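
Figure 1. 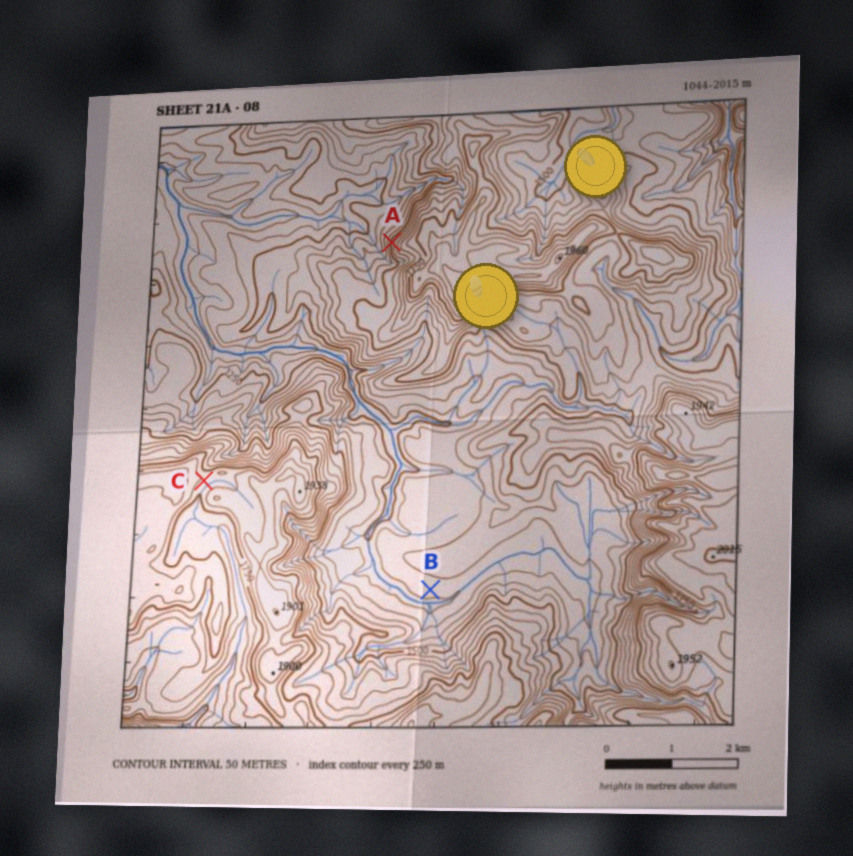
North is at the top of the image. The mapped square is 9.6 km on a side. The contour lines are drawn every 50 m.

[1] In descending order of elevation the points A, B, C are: C A B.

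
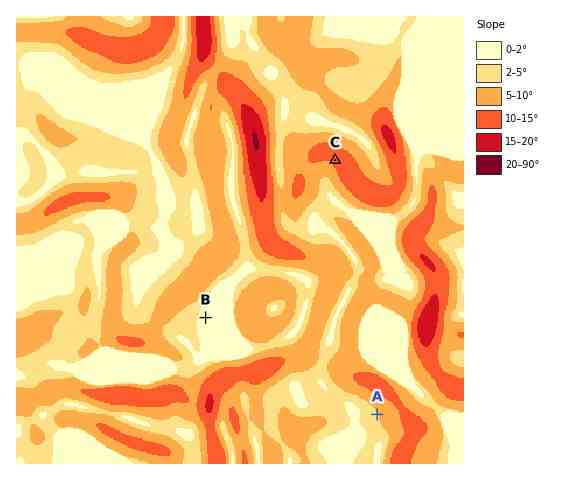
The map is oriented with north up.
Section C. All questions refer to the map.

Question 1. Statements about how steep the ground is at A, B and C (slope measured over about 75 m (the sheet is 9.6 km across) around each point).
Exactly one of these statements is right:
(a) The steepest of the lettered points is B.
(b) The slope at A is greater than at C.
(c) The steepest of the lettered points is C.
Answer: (c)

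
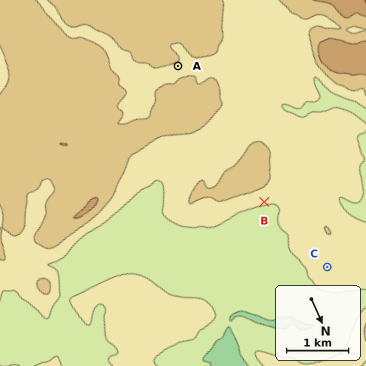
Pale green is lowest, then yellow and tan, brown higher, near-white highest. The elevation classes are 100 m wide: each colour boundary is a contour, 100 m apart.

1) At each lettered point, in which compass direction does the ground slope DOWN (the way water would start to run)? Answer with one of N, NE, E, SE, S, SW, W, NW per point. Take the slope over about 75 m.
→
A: N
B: N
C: E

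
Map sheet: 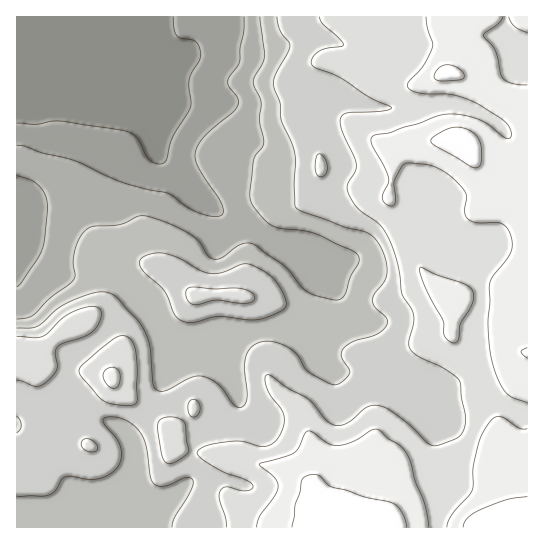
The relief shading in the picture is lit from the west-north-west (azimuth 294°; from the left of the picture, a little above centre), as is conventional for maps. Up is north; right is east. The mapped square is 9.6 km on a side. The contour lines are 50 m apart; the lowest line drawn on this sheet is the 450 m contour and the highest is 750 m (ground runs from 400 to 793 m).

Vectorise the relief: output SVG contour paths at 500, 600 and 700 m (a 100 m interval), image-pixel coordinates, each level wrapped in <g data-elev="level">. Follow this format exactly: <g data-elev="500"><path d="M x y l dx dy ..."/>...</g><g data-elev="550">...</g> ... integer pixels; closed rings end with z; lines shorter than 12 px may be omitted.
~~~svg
<g data-elev="500"><path d="M17 175l14 5 8 6 6 9 3 12-3 31-3 12-20 32-5 5"/><path d="M244 17l0 13-4 17 0 15-11 15-1 5 1 5 9 11 0 7-5 7-30 26-5 8-3 8 1 7 3 8 22 34 2 8-2 4-7 2-12-3-14-7-21-14-41-9-52-24-32-7-18-7-7 0"/></g><g data-elev="600"><path d="M17 496l32-1 6-4 7-12 4-2 29 2 10-2 8-5 7-10 1-13-4-10-11-13-3-5 1-3 3-1 11 1 13 5 11 12 5 14 3 28 4 7 4 2 5 0 22-8 5 0 3 2 0 3-2 7-16 27-3 10"/><path d="M17 416l3 5 1 5-1 4-3 3"/><path d="M185 322l10 0 23-6 31 4 12-1 22-9 3-4 0-4-5-12-7-11-9-7-15-8-8 0-19 8-12 2-10-3-20-12-15-5-11-1-12 4-4 5 2 7 24 22 11 26z"/><path d="M277 17l3 14 10 14-2 8-13 22-2 8 7 20 1 18 10 21 4 12 0 52 3 3 7 4 38 14 27 7 9 10 7 18 1 9-1 7-12 16-2 7 3 6 11 11 1 5-3 6-6 5-24 7-11 8-2 8 9 14-2 6-10 7-8 0-22-13-10-16-8-6-12-6-13-2-12 5-7 9-1 14 2 28-2 6-3 4-4 0-4-2-17-22-15-7-11 1-25 14-8 0-5-6-3-38-6-17-6-9-20-22-5-4-7-3-15 2-24 9-10 6-20 18-7 1-13 0"/></g><g data-elev="700"><path d="M429 527l-5-24-9-21-8-27-8-10-10-6-10-9-4-1-5 2-17 11-15 4-9-2-16-12-6-1-2 3-7 15-4 4-34 10 0 3 15 13 3 8-4 10-15 20-2 10"/><path d="M527 429l-8-1-18-11-6 0-5 5-8 12-4 12-5 21-1 23-20 24-5 13"/><path d="M110 387l7 1 3-7-1-9-5-5-7 2-4 5 2 7z"/><path d="M451 342l4 1 3-3 3-17 12-21 0-11-3-4-5-3-28-9-16-8-1 4 5 15 18 35 1 14z"/><path d="M527 85l-14-1-10-5-2-5-6-24-11-13 1-4 14-10 4-6"/><path d="M426 17l2 12 5 14-1 4-9 19-15 16 0 5 3 3 7 3 33 2 23 7 31 19 5 8 1 7-2 3-4-1-18-14-10-5-26-5-13 2-47 16-17 3-3 3 0 5 13 23 5 13-1 4-5 11 0 5 4 6 4 1 3-1 2-7-2-16 9-17 6-2 20 2 9 3 10 6 16 16 3 7-2 16 4 7 9 3 21 0 8 5 5 11 0 11-5 9-14 18-4 8 1 17-2 21 2 24 4 23 9 19 8 8 16 6"/><path d="M509 17l5 9 13 7"/></g>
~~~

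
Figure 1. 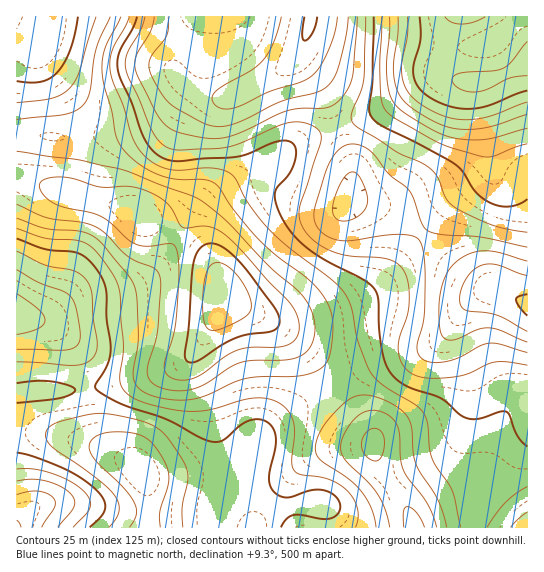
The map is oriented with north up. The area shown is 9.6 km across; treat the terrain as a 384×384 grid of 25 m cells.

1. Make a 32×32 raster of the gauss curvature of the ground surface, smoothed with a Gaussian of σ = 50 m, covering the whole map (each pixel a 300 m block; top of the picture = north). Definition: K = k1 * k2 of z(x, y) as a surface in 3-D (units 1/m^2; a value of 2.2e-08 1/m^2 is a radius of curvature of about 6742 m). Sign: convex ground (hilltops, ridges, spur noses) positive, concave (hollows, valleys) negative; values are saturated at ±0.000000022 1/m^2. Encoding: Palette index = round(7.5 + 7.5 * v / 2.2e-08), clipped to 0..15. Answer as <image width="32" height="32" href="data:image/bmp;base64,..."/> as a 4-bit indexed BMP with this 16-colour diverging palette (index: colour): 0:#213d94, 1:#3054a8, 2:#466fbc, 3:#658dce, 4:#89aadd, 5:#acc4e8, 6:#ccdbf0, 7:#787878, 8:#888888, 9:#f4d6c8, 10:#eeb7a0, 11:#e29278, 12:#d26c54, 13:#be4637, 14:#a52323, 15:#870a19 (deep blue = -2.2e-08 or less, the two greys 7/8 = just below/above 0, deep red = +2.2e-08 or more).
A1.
<image width="32" height="32" href="data:image/bmp;base64,Qk12AgAAAAAAAHYAAAAoAAAAIAAAACAAAAABAAQAAAAAAAACAAATCwAAEwsAABAAAAAAAAAAlD0hAKhUMAC8b0YAzo1lAN2qiQDoxKwA8NvMAHh4eACIiIgAyNb0AKC37gB4kuIAVGzSADdGvgAjI6UAGQqHADR3d0E3iHeIMXl2hpx3p2ef/akgFpiHd0D/+WObRodmv/6WSchnd3ZTv9YgR0V3ZlVlZ2z5Rnd2VjJXQEmHeHcjZHl5qGZ3eHlzbcV7mHh3R5aJi8ZmZ52nhm/9eId4eGeHiYujNWetlWds/1Rnd3d3iGQ2dCNniGVnZJozZ4d3eZcQCMuUV3dmd1AXdVZ3iImFACre/XmYdmZkN7l1aJiIiJh3iex6qHU1Z2jNqHqHd5zJdnhkVnipZnd3mImKdoeqiId4dYdH23Z3doZoZ2iIqXiHeIjcValnd3iYiUU1d4iZZniJ/4V3d3Z5l4mLUnd4yjJ5ie+Wd4dVepZnv6SGeshTaFnch4d2VYhlVY6ng134iXEGuIh2iXd2VFVHd4iJg47CA2aIZc/HZmVmVohrpxB/51Q2iFOv6Wd2d3iXaKxRjsZIZ4dVesp3h4d5h2ebdnhyGqZ3eIiZd4iHiYd3h3cxa4lwBpl5zHZ6h1RoeIdlEc+mcSnbdq+WeGQiaXmHZSS8Zrl4y3AFd4dVVXiIdmeHiHjcl5tgAFNoqpd4eGVGt3l2zZZnVUIAjszbh4mXMGiKdHp0WGeqFf+6y2SKmEC/+oiYdHyni33+l4cziphT//lpqJdpp2Zqt2aKdoqZY3ciR4eJeJl3dTNFe6Z4iHe0A2iId4eamIZWd3dB"/>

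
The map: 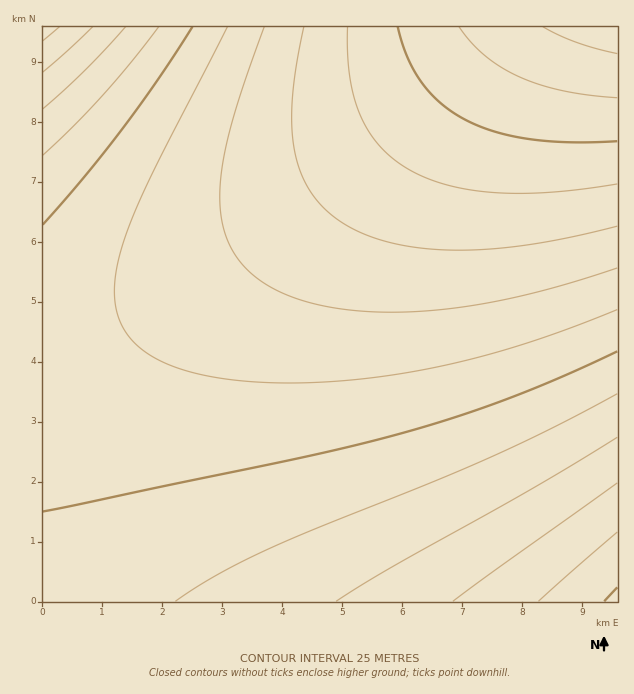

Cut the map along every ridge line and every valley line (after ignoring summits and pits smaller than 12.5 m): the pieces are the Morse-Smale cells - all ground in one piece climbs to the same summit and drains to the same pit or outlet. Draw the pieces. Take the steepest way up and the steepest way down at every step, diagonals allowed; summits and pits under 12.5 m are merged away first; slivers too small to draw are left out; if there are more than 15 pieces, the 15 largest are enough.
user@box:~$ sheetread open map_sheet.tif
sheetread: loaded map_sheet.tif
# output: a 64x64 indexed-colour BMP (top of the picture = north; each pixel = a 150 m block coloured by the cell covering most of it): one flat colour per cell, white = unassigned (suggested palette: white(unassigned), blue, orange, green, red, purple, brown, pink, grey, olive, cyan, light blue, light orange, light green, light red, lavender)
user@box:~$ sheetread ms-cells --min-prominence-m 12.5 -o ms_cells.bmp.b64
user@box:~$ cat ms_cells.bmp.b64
<image width="64" height="64" href="data:image/bmp;base64,Qk12CAAAAAAAAHYAAAAoAAAAQAAAAEAAAAABAAQAAAAAAAAIAAATCwAAEwsAABAAAAAAAAAA////ALR3HwAOf/8ALKAsACgn1gC9Z5QAS1aMAMJ34wB/f38AIr28AM++FwDox64AeLv/AIrfmACWmP8A1bDFABEREREREREREREREREREREREREREREREREREREREREREREREREREREREREREREREREREREREREREREREREREREREREREREREREREREREREREREREREREREREREREREREREREREREREREREREREREREREREREREREREREREREREREREREREREREREREREREREREREREREREREREREREREREREREREREREREREREREREREREREREREREREREREREREREREREREREREREREREREREREREREREREREREREREREREREREREREREREREREREREREREREREREREREREREREREREREREREREREREREREREREREREREREREREREREREREREREREREREREREREREREREREREREREREREREREREREREREREREREREREREREREREREREREREREREREREREREREREREREREREREREREREREREREREREREREREREREREREREREREREREREREREREREREREREREREREREREREREREREREREREREREREREREREREREREREREREREREREREREREREREREREREREREREREREREREREREREREREREREREREREREREREREREREREREREREREREREREREREREREREREREREREREREREREREREREREREREREREREREREREREREREREREREREREREREREREREREREREREREREREREREREREREREREREREREREREREREREREREREREREREREREREREREREREREREREREREREREREREREREREREREREREREREREREREREREREREREREREREREREREREREREREREREREREREREREREREREREREREREREREREREREREREREREREREREREREREREREREREREREREREREREREREREREREREREREREREREREREREREREREREREREREREREREREREREREREREREREREREREREREREREREREREREREREREREREREREREREREREREREREREREREREREREREREREREREREREREREREREREREREREREREREREREREREREREREREREREREREREREREREREREREREREREREREREREREREREREREREREREREREREREREREREREREREREREREREREREREREREREREiIiERERERERERERERERERERERERERERERERERERERESIiIiIRERERERERERERERERERERERERERERERERERERIiIiIiIREREREREREREREREREREREREREREREREREREiIiIiIiIRERERERERERERERERERERERERERERERERESIiIiIiIiIRERERERERERERERERERERERERERERERERIiIiIiIiIiEREREREREREREREREREREREREREREREREiIiIiIiIiIiERERERERERERERERERERERERERERERESIiIiIiIiIiIiERERERERERERERERERERERERERERERIiIiIiIiIiIiIhEREREREREREREREREREREREREREREiIiIiIiIiIiIiIhERERERERERERERERERERERERERESIiIiIiIiIiIiIiIRERERERERERERERERERERERERERIiIiIiIiIiIiIiIiIREREREREREREREREREREREREREiIiIiIiIiIiIiIiIiERERERERERERERERERERERERESIiIiIiIiIiIiIiIiIhERERERERERERERERERERERERIiIiIiIiIiIiIiIiIiIhEREREREREREREREREREREREiIiIiIiIiIiIiIiIiIiIRERERERERERERERERERERESIiIiIiIiIiIiIiIiIiIiERERERERERERERERERERERIiIiIiIiIiIiIiIiIiIiIhEREREREREREREREREREREiIiIiIiIiIiIiIiIiIiIiIhERERERERERERERERERESIiIiIiIiIiIiIiIiIiIiIiIRERERERERERERERERERIiIiIiIiIiIiIiIiIiIiIiIiEREREREREREREREREREiIiIiIiIiIiIiIiIiIiIiIiIhERERERERERERERERESIiIiIiIiIiIiIiIiIiIiIiIiIRERERERERERERERERIiIiIiIiIiIiIiIiIiIiIiIiIiEREREREREREREREREiIiIiIiIiIiIiIiIiIiIiIiIiIiERERERERERERERESIiIiIiIiIiIiIiIiIiIiIiIiIiIhERERERERERERERIiIiIiIiIiIiIiIiIiIiIiIiIiIiIREREREREREREREiIiIiIiIiIiIiIiIiIiIiIiIiIiIiERERERERERERESIiIiIiIiIiIiIiIiIiIiIiIiIiIiIhERERERERERERIiIiIiIiIiIiIiIiIiIiIiIiIiIiIiIREREREREREREiIiIiIiIiIiIiIiIiIiIiIiIiIiIiIiERERERERERESIiIiIiIiIiIiIiIiIiIiIiIiIiIiIiIhERERERERERIiIiIiIiIiIiIiIiIiIiIiIiIiIiIiIiIREREREREREiIiIiIiIiIiIiIiIiIiIiIiIiIiIiIiIiERERERERESIiIiIiIiIiIiIiIiIiIiIiIiIiIiIiIiIRERERERER"/>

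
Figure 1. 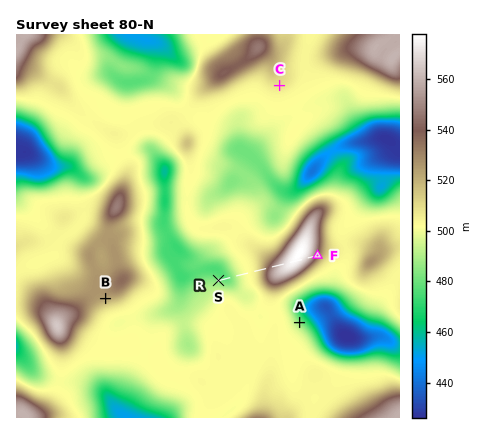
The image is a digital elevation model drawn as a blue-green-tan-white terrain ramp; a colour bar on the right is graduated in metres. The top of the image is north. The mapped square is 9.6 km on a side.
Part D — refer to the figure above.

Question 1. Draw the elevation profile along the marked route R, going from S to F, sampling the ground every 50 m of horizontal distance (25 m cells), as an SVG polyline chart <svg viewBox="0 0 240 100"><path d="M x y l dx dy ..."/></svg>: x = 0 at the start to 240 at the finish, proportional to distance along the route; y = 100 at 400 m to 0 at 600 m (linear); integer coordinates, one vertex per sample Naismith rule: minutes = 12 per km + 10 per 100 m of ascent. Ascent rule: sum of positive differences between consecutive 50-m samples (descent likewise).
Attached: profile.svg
<svg viewBox="0 0 240 100"><path d="M0 59l5 1 4 0 5 1 5 0 5-1 4-1 5-1 5-2 4-2 5-1 5-1 4-1 5-1 5-1 5 0 4 0 5-1 5 0 4-1 5-2 5-2 4-2 5-3 5-3 5-3 4-3 5-2 5-2 4-2 5-2 5-1 4-2 5-2 5-1 5-1 4-1 5-1 5 0 4 0 5 0 5 0 4 1 5 0 5 1 5 2 4 1 5 2 5 3 4 2 5 3 5 4"/></svg>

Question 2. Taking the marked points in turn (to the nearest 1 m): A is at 485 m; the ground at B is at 523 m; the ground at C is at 508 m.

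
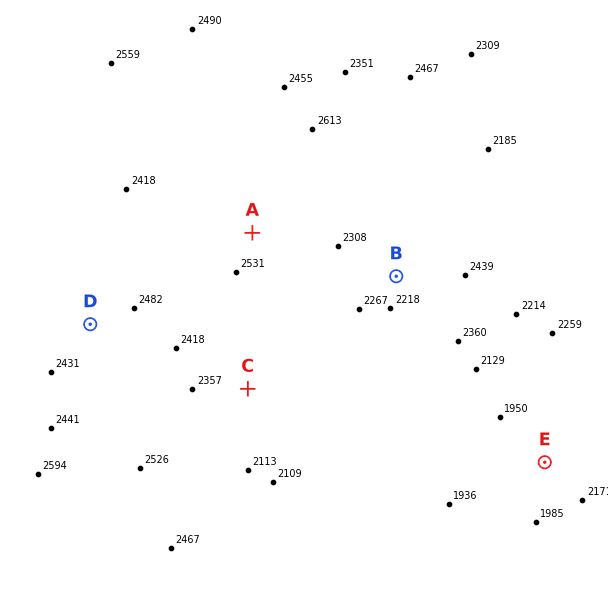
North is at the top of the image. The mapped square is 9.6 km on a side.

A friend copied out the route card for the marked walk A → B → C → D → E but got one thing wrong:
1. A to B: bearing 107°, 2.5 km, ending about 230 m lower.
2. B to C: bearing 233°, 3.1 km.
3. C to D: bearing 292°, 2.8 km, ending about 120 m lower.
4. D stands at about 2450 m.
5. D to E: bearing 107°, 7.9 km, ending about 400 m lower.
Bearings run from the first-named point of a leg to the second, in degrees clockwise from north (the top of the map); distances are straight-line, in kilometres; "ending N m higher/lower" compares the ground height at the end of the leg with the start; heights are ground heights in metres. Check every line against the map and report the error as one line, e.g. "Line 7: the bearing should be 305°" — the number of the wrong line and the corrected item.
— Line 3: it should read "ending about 120 m higher".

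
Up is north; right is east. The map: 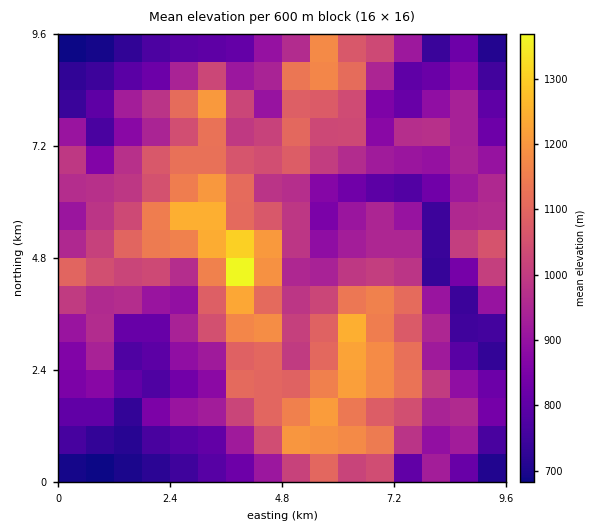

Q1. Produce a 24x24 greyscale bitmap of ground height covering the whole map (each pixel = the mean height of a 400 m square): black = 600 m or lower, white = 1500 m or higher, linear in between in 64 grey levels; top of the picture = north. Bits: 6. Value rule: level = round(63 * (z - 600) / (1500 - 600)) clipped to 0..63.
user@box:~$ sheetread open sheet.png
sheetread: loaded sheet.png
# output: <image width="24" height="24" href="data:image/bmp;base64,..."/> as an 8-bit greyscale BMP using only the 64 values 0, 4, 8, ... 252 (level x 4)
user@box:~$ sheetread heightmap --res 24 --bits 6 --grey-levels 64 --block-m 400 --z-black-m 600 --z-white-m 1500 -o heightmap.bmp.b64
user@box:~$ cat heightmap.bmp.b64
<image width="24" height="24" href="data:image/bmp;base64,Qk12BgAAAAAAADYEAAAoAAAAGAAAABgAAAABAAgAAAAAAEACAAATCwAAEwsAAAABAAAAAAAAAAAAAAEBAQACAgIAAwMDAAQEBAAFBQUABgYGAAcHBwAICAgACQkJAAoKCgALCwsADAwMAA0NDQAODg4ADw8PABAQEAAREREAEhISABMTEwAUFBQAFRUVABYWFgAXFxcAGBgYABkZGQAaGhoAGxsbABwcHAAdHR0AHh4eAB8fHwAgICAAISEhACIiIgAjIyMAJCQkACUlJQAmJiYAJycnACgoKAApKSkAKioqACsrKwAsLCwALS0tAC4uLgAvLy8AMDAwADExMQAyMjIAMzMzADQ0NAA1NTUANjY2ADc3NwA4ODgAOTk5ADo6OgA7OzsAPDw8AD09PQA+Pj4APz8/AEBAQABBQUEAQkJCAENDQwBEREQARUVFAEZGRgBHR0cASEhIAElJSQBKSkoAS0tLAExMTABNTU0ATk5OAE9PTwBQUFAAUVFRAFJSUgBTU1MAVFRUAFVVVQBWVlYAV1dXAFhYWABZWVkAWlpaAFtbWwBcXFwAXV1dAF5eXgBfX18AYGBgAGFhYQBiYmIAY2NjAGRkZABlZWUAZmZmAGdnZwBoaGgAaWlpAGpqagBra2sAbGxsAG1tbQBubm4Ab29vAHBwcABxcXEAcnJyAHNzcwB0dHQAdXV1AHZ2dgB3d3cAeHh4AHl5eQB6enoAe3t7AHx8fAB9fX0Afn5+AH9/fwCAgIAAgYGBAIKCggCDg4MAhISEAIWFhQCGhoYAh4eHAIiIiACJiYkAioqKAIuLiwCMjIwAjY2NAI6OjgCPj48AkJCQAJGRkQCSkpIAk5OTAJSUlACVlZUAlpaWAJeXlwCYmJgAmZmZAJqamgCbm5sAnJycAJ2dnQCenp4An5+fAKCgoAChoaEAoqKiAKOjowCkpKQApaWlAKampgCnp6cAqKioAKmpqQCqqqoAq6urAKysrACtra0Arq6uAK+vrwCwsLAAsbGxALKysgCzs7MAtLS0ALW1tQC2trYAt7e3ALi4uAC5ubkAurq6ALu7uwC8vLwAvb29AL6+vgC/v78AwMDAAMHBwQDCwsIAw8PDAMTExADFxcUAxsbGAMfHxwDIyMgAycnJAMrKygDLy8sAzMzMAM3NzQDOzs4Az8/PANDQ0ADR0dEA0tLSANPT0wDU1NQA1dXVANbW1gDX19cA2NjYANnZ2QDa2toA29vbANzc3ADd3d0A3t7eAN/f3wDg4OAA4eHhAOLi4gDj4+MA5OTkAOXl5QDm5uYA5+fnAOjo6ADp6ekA6urqAOvr6wDs7OwA7e3tAO7u7gDv7+8A8PDwAPHx8QDy8vIA8/PzAPT09AD19fUA9vb2APf39wD4+PgA+fn5APr6+gD7+/sA/Pz8AP39/QD+/v4A////ABgYGBggICgwPEBMVGCUfGh8cDBQVEwsHCQkGBgkKCQoMERQaIyolISgiFxAaEgoHCw0ICAoMEA4RFxojKywpKSgmHhcUHBIMDRAMCBAUFxcVGiIiJiksKSMiHhkVHBYREBEPCwcNDhMXHyYjJyUsJyMjJB4fFhAMEhMVFAgRExAWISghISEoLisqKCEYFRQSEhYYDgkPExYVHychHB4mLCkoIx8TDg0JEBQZDgsUFRkcISkjHBwkLigpKRsVDwkHFRwZEA0PFxwiKCspHxwkLC4kICAXCgcPFyIUGRYSEhskKyokIBgiJiopJyMTBw4VHSQXGxwcFRsnMCwhGhYcHyIhHhoJCxccIiYfHh8eGR8rODUnGhQZGhobGxEHDxgeExccJCUkJCQsNzArHRQWGBcYGhAJGiAiHyIkISQpLDAyJyclHRgQFBkbGw4LHB0aEBMWGiIoKzAqJx0gHRcOFhcYFwsLFRwaGhoZGR0hJywqJSAYGBQPDA4QCw4PFBkZHBcaHh8gIigoIiAdIRwaGhUPERMSGBcZHhMRFx4iIyQkIR0gIyAbGhYYFhUXGRMWGA0MEBQcIR8lHxggJCEdIBgUGRoaGBQOEQwNFxkaHiYoIBUcIyEeIBsOFxkZGRQNCAwRFhgZISorIxIWHyUjIBkPCxETGRQMCAsMEBEPGB0iGw8cIigmJB0WEQkVFxAKBwcICAsQFBUVFw0bICksJyEZEgwNEgwHBQYGCQsJCgoNDgwXFSAoIhwfGgwLEwkGA=="/>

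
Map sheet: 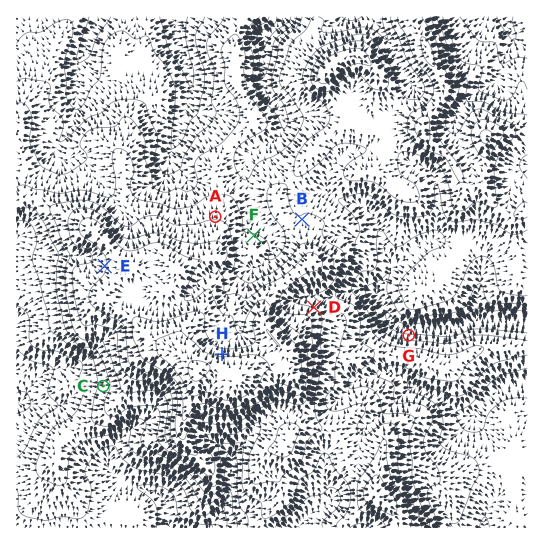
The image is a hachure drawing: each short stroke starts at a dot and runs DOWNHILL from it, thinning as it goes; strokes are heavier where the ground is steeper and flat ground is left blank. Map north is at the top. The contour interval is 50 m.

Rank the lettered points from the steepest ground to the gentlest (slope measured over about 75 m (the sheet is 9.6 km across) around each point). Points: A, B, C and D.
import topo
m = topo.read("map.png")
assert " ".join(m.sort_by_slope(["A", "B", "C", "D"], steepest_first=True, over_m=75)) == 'D C A B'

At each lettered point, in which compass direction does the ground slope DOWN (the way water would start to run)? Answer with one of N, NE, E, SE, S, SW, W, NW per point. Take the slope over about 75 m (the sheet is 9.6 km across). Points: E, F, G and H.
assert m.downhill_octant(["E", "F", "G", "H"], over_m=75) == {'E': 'W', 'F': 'N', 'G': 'N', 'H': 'N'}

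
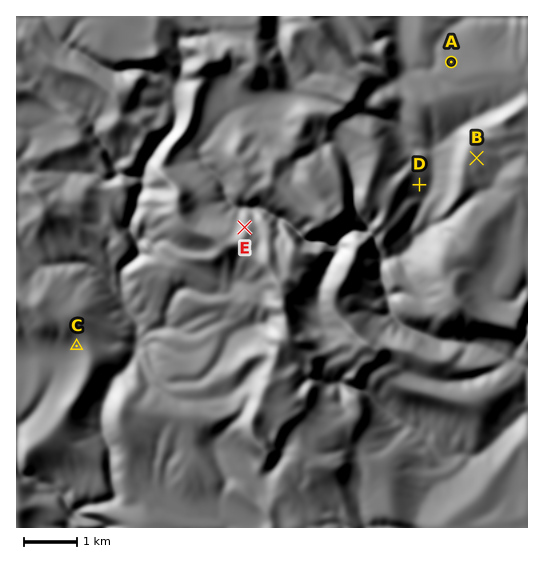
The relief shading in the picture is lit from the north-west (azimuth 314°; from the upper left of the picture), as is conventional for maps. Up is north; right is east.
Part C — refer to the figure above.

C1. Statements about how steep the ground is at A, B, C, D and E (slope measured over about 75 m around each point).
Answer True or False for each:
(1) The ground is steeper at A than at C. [False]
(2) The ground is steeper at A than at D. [False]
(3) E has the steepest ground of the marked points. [True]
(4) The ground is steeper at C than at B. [True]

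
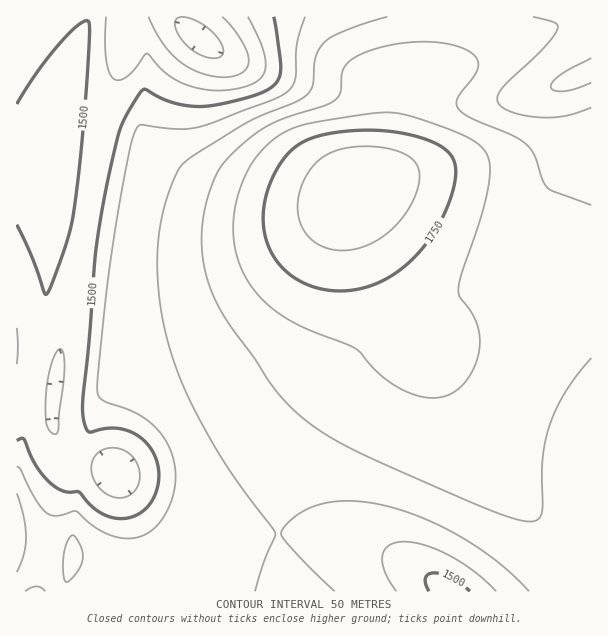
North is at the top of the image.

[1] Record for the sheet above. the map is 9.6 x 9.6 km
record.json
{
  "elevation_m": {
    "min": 1330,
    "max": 1840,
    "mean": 1620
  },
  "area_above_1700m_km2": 14.8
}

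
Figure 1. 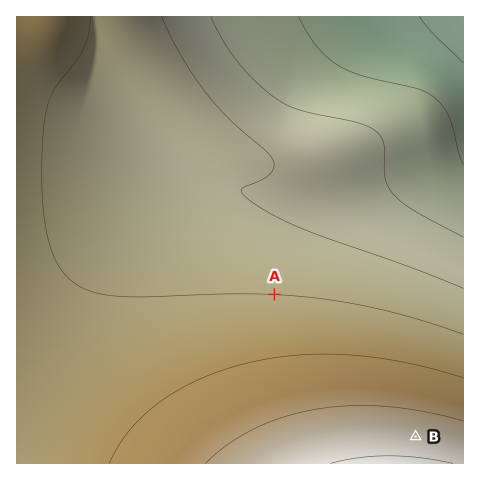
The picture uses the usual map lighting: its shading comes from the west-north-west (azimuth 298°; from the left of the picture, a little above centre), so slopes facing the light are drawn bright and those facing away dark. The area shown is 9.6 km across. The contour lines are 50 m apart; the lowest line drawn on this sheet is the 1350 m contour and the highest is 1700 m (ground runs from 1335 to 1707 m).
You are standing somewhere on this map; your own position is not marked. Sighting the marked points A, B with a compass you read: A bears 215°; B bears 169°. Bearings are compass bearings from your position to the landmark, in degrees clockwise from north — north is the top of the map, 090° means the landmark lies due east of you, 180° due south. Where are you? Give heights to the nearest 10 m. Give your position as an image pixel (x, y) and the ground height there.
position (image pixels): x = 363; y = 167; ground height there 1460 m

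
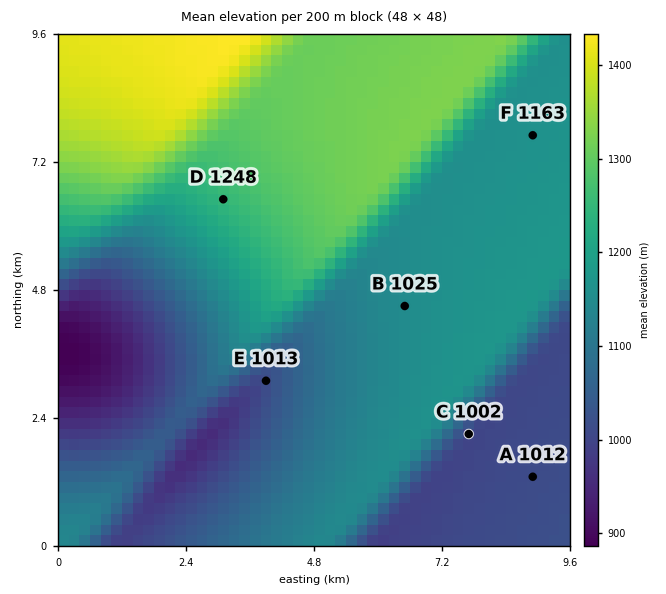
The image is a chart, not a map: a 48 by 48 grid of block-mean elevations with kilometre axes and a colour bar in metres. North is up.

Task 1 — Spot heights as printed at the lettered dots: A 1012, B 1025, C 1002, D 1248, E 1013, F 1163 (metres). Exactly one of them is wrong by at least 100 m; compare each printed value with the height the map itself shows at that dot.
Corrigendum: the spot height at B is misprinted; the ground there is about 1150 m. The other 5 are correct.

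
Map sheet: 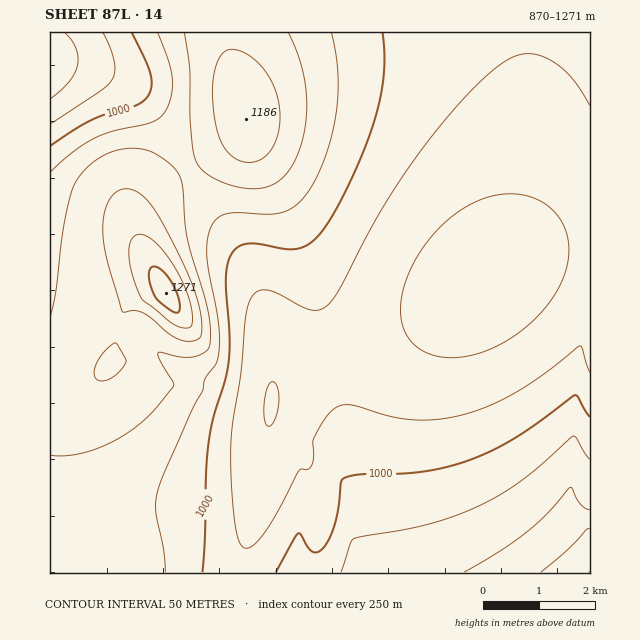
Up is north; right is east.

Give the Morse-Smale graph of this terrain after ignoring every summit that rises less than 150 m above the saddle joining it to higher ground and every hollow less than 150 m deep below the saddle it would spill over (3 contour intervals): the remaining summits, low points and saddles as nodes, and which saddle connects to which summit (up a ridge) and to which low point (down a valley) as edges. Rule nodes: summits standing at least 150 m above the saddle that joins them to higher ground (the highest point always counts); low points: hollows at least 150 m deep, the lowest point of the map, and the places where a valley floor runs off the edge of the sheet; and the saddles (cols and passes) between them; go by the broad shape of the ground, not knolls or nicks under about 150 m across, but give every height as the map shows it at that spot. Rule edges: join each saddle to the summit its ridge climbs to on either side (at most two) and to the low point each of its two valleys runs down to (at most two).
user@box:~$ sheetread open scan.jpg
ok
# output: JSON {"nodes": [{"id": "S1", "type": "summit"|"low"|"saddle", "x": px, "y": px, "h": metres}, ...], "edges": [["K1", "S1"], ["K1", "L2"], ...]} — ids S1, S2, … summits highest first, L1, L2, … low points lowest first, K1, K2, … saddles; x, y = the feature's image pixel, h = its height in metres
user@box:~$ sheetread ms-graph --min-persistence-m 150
{"nodes": [
{"id": "S1", "type": "summit", "x": 166, "y": 292, "h": 1271},
{"id": "S2", "type": "summit", "x": 590, "y": 572, "h": 1201},
{"id": "L1", "type": "low", "x": 50, "y": 62, "h": 870},
{"id": "L2", "type": "low", "x": 483, "y": 282, "h": 876},
{"id": "K1", "type": "saddle", "x": 187, "y": 168, "h": 1096},
{"id": "K2", "type": "saddle", "x": 239, "y": 572, "h": 960}],
"edges": [["K1", "S1"], ["K1", "L1"], ["K1", "L2"], ["K2", "S1"], ["K2", "S2"], ["K2", "L2"]]}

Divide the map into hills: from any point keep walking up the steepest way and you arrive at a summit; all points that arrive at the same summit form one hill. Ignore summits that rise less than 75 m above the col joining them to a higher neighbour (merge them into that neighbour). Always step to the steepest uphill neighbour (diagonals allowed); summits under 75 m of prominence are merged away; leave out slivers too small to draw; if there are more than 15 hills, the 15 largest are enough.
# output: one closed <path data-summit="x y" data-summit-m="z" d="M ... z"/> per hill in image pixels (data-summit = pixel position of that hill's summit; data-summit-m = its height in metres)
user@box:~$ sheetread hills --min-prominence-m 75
<path data-summit="166 293" data-summit-m="1271" d="M66 63l-16 1 0 508 189 1 20-85 13-88 0-56-4-25-9-30-21-44-38-55-28-52-24-33-24-22-22-10z"/><path data-summit="246 119" data-summit-m="1186" d="M525 32l-475 0 0 30 16 1 20 4 38 16 15 12 19 22 14 21 28 52 38 55 16 30 15 51 5 40-1 18 2-8 10-7 84-22 52-22 45-30 15-12 15-17 17-33 11-51 4-61z"/><path data-summit="590 572" data-summit-m="1201" d="M590 242l-28 1-36 10-32 18-52 41-41 23-32 12-75 19-14 5-5 5-3 9-1 29-9 58-22 100 350 1z"/>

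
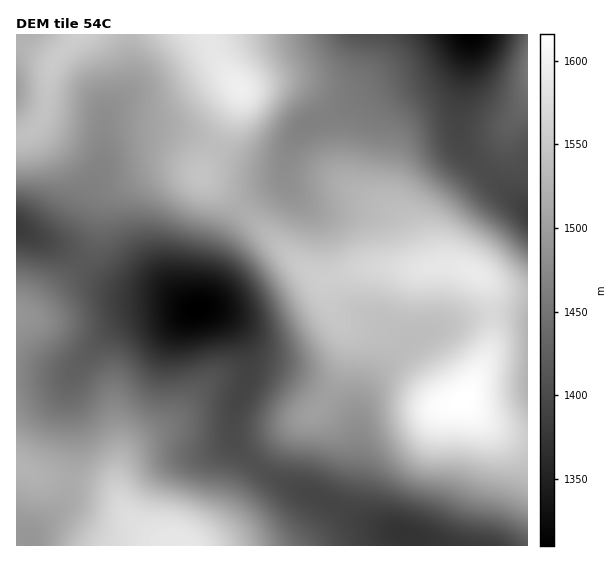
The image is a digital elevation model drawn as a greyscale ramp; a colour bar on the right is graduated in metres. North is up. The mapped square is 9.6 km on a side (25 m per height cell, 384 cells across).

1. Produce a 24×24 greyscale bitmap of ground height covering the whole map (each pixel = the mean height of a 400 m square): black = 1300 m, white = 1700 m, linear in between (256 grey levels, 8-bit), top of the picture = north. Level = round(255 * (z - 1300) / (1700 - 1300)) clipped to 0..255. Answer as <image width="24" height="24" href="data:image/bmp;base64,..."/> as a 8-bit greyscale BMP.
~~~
<image width="24" height="24" href="data:image/bmp;base64,Qk12BgAAAAAAADYEAAAoAAAAGAAAABgAAAABAAgAAAAAAEACAAATCwAAEwsAAAABAAAAAAAAAAAAAAEBAQACAgIAAwMDAAQEBAAFBQUABgYGAAcHBwAICAgACQkJAAoKCgALCwsADAwMAA0NDQAODg4ADw8PABAQEAAREREAEhISABMTEwAUFBQAFRUVABYWFgAXFxcAGBgYABkZGQAaGhoAGxsbABwcHAAdHR0AHh4eAB8fHwAgICAAISEhACIiIgAjIyMAJCQkACUlJQAmJiYAJycnACgoKAApKSkAKioqACsrKwAsLCwALS0tAC4uLgAvLy8AMDAwADExMQAyMjIAMzMzADQ0NAA1NTUANjY2ADc3NwA4ODgAOTk5ADo6OgA7OzsAPDw8AD09PQA+Pj4APz8/AEBAQABBQUEAQkJCAENDQwBEREQARUVFAEZGRgBHR0cASEhIAElJSQBKSkoAS0tLAExMTABNTU0ATk5OAE9PTwBQUFAAUVFRAFJSUgBTU1MAVFRUAFVVVQBWVlYAV1dXAFhYWABZWVkAWlpaAFtbWwBcXFwAXV1dAF5eXgBfX18AYGBgAGFhYQBiYmIAY2NjAGRkZABlZWUAZmZmAGdnZwBoaGgAaWlpAGpqagBra2sAbGxsAG1tbQBubm4Ab29vAHBwcABxcXEAcnJyAHNzcwB0dHQAdXV1AHZ2dgB3d3cAeHh4AHl5eQB6enoAe3t7AHx8fAB9fX0Afn5+AH9/fwCAgIAAgYGBAIKCggCDg4MAhISEAIWFhQCGhoYAh4eHAIiIiACJiYkAioqKAIuLiwCMjIwAjY2NAI6OjgCPj48AkJCQAJGRkQCSkpIAk5OTAJSUlACVlZUAlpaWAJeXlwCYmJgAmZmZAJqamgCbm5sAnJycAJ2dnQCenp4An5+fAKCgoAChoaEAoqKiAKOjowCkpKQApaWlAKampgCnp6cAqKioAKmpqQCqqqoAq6urAKysrACtra0Arq6uAK+vrwCwsLAAsbGxALKysgCzs7MAtLS0ALW1tQC2trYAt7e3ALi4uAC5ubkAurq6ALu7uwC8vLwAvb29AL6+vgC/v78AwMDAAMHBwQDCwsIAw8PDAMTExADFxcUAxsbGAMfHxwDIyMgAycnJAMrKygDLy8sAzMzMAM3NzQDOzs4Az8/PANDQ0ADR0dEA0tLSANPT0wDU1NQA1dXVANbW1gDX19cA2NjYANnZ2QDa2toA29vbANzc3ADd3d0A3t7eAN/f3wDg4OAA4eHhAOLi4gDj4+MA5OTkAOXl5QDm5uYA5+fnAOjo6ADp6ekA6urqAOvr6wDs7OwA7e3tAO7u7gDv7+8A8PDwAPHx8QDy8vIA8/PzAPT09AD19fUA9vb2APf39wD4+PgA+fn5APr6+gD7+/sA/Pz8AP39/QD+/v4A////AHqAkaGssbW2s6aTemFRRT02MC8xNzxBToCCiZmqr66qoZKAaVFEPjs4NjpCTllgbYmKiZSlo5WKfHFkUUM+PkJGTFhjbXiAiI6MiI6akntoW1RMRkZITlZbaHyIi5KXmImCfoGLh3FfUUdDTFtjZ2psfZenqKuspXtybnJ8eWxhVEVCVG55eXV2i6u8v8C6qW9jXmVvaV5aUkQ+Tmp8f3t9krPEyMe6oWpcVVpjWk1LS0U8Q1pygIOFk6q8xMa4m2pdUlFVSjo1Oz46PVBrhI6QlJyotL+4nXBnWUxGOSYdHyYsN1F1kZmYl5eaorG0nndvX0s9LhwOCxAcNV2Hm52amZmZnKasnHNpWUg5LBoNCQ0eQHGWoJ+en6Ojpqytn2JZUEc9Lx8XFhwxWoifo6Snq7Cys7eynUpHSUtHOzAtMjxUe5ienaKnq7C0tbKhgDg/SlNTTEhNWGR4jpSPj5Wcn6Soppd8WT9NWF9hYGNvfIOJioSAhY6UmJqZi3BUPllhZWdrcHmIlJOLgHh6hY2Rk5CDa1FCPHl2cGttd4OSm5eMfXR5g4mIhX1mT0NBQpGLfXFveoSPlpeRgHJyeHp2c2pTQUBGR5iWhnVye4OLlJyfjXRrbGxpZ19LPUBLTpGainh1e4SOm6qzpINwaWZkX1REOjxIU4ycj397fYWVp7W8r5N7bWVgWEs9MTA/VZCfmo6IhY2erre1po97a2BaUkU0Ih4xUpGaoZ2VkZups7Wsm4ZzYVNMRzsnEw0eRg=="/>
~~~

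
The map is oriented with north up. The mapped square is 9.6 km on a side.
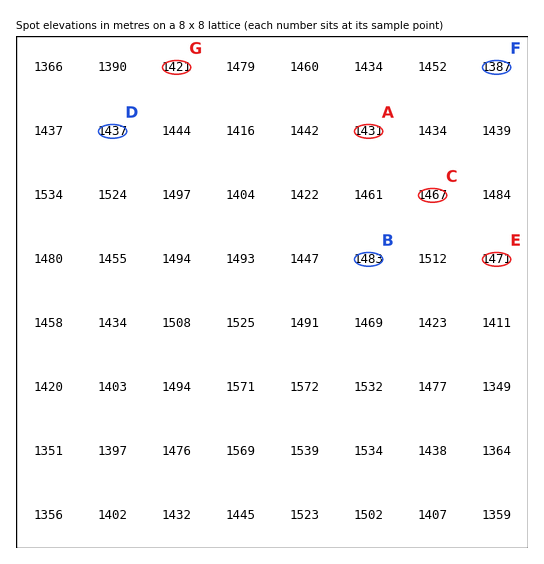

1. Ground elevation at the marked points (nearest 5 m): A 1430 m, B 1485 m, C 1465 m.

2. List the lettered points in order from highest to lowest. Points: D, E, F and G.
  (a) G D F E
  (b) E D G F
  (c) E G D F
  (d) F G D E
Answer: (b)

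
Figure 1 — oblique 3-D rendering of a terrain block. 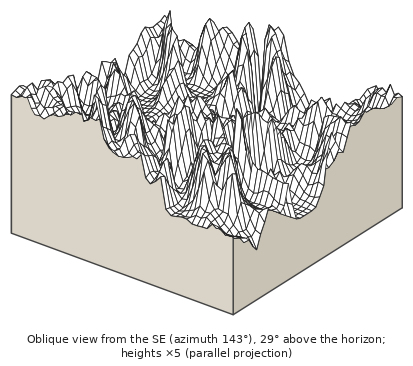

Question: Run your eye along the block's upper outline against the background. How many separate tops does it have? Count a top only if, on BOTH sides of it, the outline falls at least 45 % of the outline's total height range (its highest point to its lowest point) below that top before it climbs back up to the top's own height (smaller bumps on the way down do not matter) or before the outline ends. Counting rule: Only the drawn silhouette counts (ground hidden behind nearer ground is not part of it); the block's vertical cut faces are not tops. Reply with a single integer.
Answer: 2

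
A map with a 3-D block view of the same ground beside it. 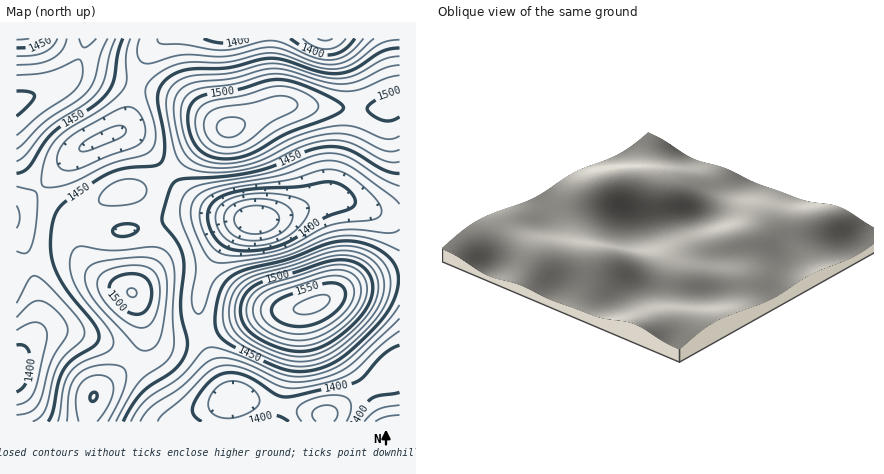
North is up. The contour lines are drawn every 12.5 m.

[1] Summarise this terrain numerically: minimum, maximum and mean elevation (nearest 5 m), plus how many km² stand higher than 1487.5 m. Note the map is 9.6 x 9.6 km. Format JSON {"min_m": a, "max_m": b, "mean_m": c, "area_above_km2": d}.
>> {"min_m": 1350, "max_m": 1565, "mean_m": 1455, "area_above_km2": 19.1}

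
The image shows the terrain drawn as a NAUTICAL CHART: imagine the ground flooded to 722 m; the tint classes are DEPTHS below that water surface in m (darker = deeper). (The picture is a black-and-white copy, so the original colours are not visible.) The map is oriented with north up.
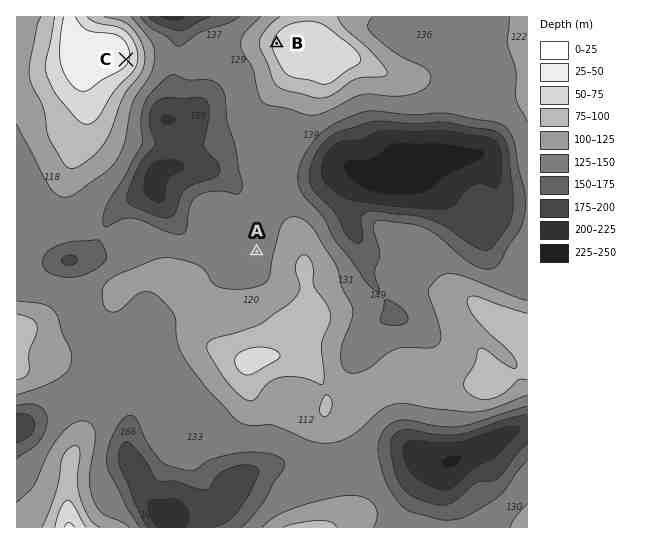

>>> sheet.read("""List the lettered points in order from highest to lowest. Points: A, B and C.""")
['C', 'B', 'A']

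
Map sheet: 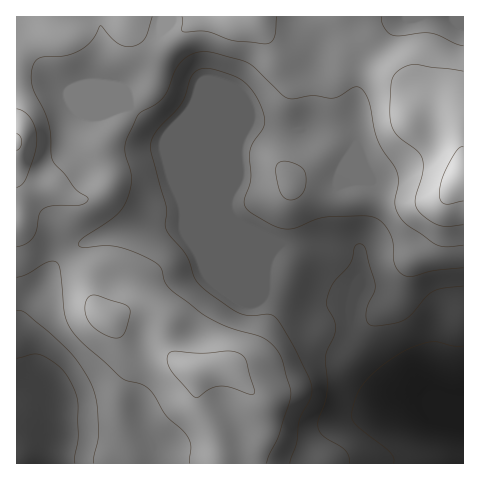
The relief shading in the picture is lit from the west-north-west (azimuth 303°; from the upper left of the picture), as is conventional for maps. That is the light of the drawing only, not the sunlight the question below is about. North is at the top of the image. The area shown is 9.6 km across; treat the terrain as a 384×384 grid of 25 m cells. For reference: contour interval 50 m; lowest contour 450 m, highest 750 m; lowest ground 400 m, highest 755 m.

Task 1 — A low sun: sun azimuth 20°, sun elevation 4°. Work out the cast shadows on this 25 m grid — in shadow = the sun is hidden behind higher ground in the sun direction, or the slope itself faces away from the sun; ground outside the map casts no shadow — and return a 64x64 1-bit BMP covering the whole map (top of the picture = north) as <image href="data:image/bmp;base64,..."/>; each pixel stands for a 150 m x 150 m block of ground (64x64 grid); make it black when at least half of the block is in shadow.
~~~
<image width="64" height="64" href="data:image/bmp;base64,Qk0+AgAAAAAAAD4AAAAoAAAAQAAAAEAAAAABAAEAAAAAAAACAAATCwAAEwsAAAIAAAAAAAAA////AAAAAAAAAAAAAAAAAAAAAAAAAAAAAAAAAAAAAAAHAAPAAAAAAA+AB8AAAAAAD4AHwAAAAAAfwAfAAAAAAB/gAwAAAAAAH+AAAYAAAAAf8AADAAAAAD/wDwIAAAAAP/gPgAAAAAA//A8AAAADAH/+BAAAAAcAf/4AAAAAB5h//gAAAAAH+D/+AAAAAAfAP/wAAAAAB8A/+AAAAAAH4D/wAAAAAAPwP8AAAAAAA/gAAAAAAAAD/AAAAAAAAAf8AAAAAAAAB/4AAAAAAAAP/oAAAAAAAA//gAAAAAAAH/8AAAAAAAAf/wAAAAAAAB//AAAAAAAAP/+AAAAAAAD//4AAAAAAB///AAAAAA4P//8AwAAAHz///wHgAAAf////AfAAAB////8EAAAADw//+QAAAAAAAAAAAAAAAAAAAAAAAAAAAAAAAAAAAAAAAAwAAAAAAAAADgAAAAAAAAAfAAAAAAAAAB+AAAAAAAAAH4AAAAAAAAAfgAAAAAAAAB8AAAAAAAAADgAAAAAAAAAMAAAAAAB8AAAAAAAAP/4AAAAAAAB//AAAAAAAAP/4AAAAAAAA//gAAAAAAAD/+AAAAAMCAf/4AAAAB4MB//AAAAAHgAH/8AAAAAAAAf/gAAAAAAAA/+AAAAAAAAB/4AAAAAAAAB4AAAAAAAAAAAAAAAAAAAAAAAAAAA=="/>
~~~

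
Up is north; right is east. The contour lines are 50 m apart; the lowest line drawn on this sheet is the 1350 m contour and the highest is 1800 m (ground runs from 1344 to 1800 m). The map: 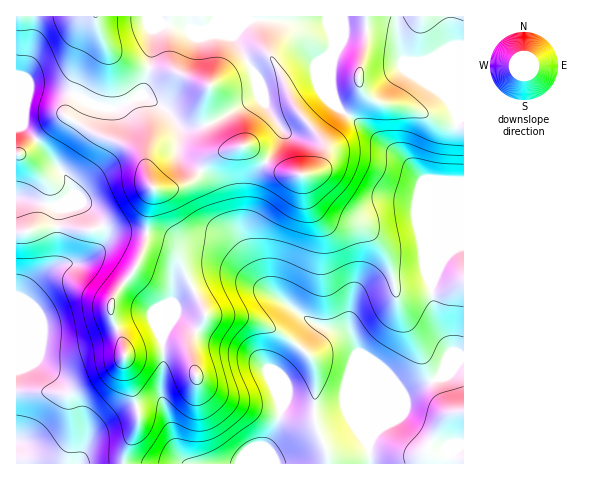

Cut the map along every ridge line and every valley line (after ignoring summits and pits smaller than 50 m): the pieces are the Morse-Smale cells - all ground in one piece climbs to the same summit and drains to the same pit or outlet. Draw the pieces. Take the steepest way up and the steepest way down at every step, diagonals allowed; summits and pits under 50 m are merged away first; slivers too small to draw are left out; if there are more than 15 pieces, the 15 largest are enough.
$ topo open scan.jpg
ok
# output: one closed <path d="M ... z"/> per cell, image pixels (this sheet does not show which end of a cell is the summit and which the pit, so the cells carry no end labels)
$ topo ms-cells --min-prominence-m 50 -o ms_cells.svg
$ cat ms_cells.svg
<path d="M463 16l-447 1 1 216 25-6 53 3 6-3-6-11-12-12-25 0 8-4 7-8-7-16-12-15 0-8 30-53 12 6 20 2 27-16 7-29 3-32 11-7 14 1 9 4 22 0 19-8 45-1 27 3 26-1 8 18-3 41 2 16 5 11 68 52 16 19 9 22 1 99 6 25 13 26-11 26-36 17-11 26-14 9-9 13 0-61-13-33-10-15-26-7-14-7-50-35-36-31-17-6-22-2-22-11-13-1-1 11-10 23-18 24-8 15 3 14 10 24 1 18 14 51 0 10-12 26-2 15 340-1z"/><path d="M273 20l-45 1-19 8-22 0-20-5-10 4-4 3-2 24-4 26-4 11-5 4 7 0 17 11 15 17 2 5 0 25 37 29 11 35 14 23 22 44 10 10 34 24 14 7 21 5 10 8 18 42 0 61 9-13 14-9 11-26 36-17 11-26-13-26-6-25-1-99-9-22-15-17-69-54-6-16-1-16 3-19 0-17-5-15-3-3-26 1z"/><path d="M101 227l-6 3-53-3-26 7 1 230 106 0 3-15 10-19 2-7-1-16-13-45-1-18-10-24-3-14 8-15 18-24 10-23 1-10-3-2-22 0-10 2-18 21 10-16 0-7z"/><path d="M145 96l-9 2-20 10-11 0-21-7-30 52 0 8 12 15 7 16-13 11 23 1 12 12 5 9 3 1 28-16 22-22-5 25-1 20 13 1 22 11 34 5 12 8 23 22 18 11-8-10-20-40-14-23-11-35-37-29 0-25-2-5-15-17z"/><path d="M153 188l-22 22-30 17 3 12-3 9 11-14 10-2 25 0 1-19z"/>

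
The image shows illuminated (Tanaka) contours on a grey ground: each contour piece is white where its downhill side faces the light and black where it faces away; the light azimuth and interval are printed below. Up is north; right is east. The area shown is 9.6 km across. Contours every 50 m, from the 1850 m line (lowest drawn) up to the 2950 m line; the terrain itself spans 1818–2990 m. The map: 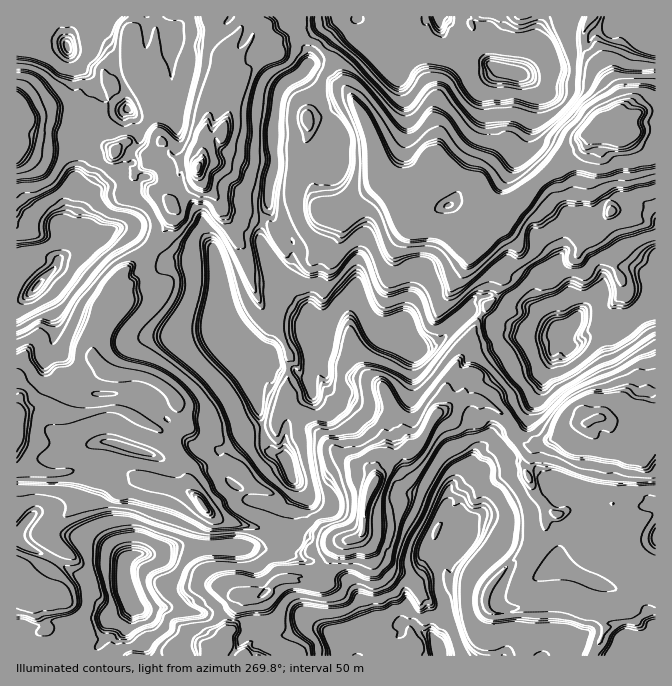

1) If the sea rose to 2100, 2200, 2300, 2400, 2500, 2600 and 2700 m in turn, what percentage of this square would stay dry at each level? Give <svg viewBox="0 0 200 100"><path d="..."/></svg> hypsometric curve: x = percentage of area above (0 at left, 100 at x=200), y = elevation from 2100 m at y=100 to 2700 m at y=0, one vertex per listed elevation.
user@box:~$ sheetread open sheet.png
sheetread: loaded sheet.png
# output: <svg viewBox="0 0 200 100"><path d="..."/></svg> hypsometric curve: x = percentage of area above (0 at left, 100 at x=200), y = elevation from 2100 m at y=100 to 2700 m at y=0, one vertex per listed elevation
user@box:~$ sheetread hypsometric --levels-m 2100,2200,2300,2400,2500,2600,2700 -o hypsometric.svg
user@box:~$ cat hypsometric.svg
<svg viewBox="0 0 200 100"><path d="M170 100l-10-17-33-16-20-17-46-17-28-16-15-17"/></svg>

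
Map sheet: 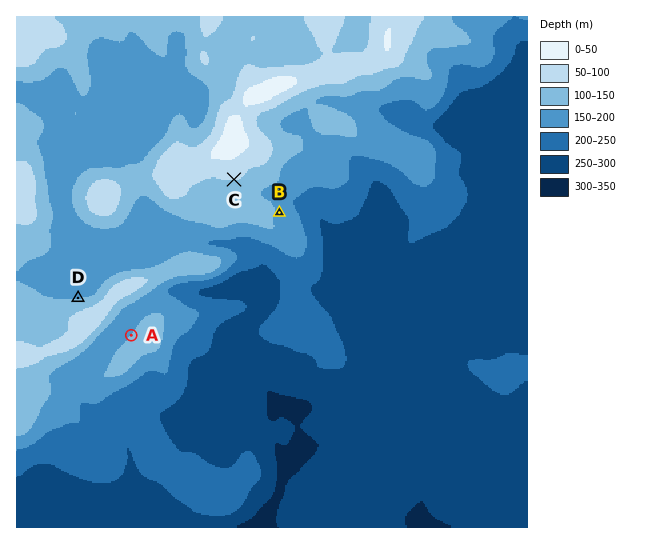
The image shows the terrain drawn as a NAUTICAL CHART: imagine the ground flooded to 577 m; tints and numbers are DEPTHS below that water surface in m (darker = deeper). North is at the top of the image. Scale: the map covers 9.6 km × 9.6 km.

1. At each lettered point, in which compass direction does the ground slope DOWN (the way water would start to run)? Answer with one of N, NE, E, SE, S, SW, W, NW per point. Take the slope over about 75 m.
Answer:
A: NW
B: E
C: S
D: N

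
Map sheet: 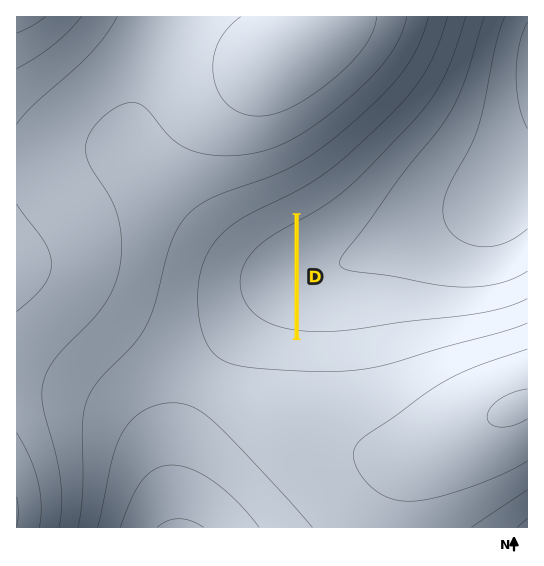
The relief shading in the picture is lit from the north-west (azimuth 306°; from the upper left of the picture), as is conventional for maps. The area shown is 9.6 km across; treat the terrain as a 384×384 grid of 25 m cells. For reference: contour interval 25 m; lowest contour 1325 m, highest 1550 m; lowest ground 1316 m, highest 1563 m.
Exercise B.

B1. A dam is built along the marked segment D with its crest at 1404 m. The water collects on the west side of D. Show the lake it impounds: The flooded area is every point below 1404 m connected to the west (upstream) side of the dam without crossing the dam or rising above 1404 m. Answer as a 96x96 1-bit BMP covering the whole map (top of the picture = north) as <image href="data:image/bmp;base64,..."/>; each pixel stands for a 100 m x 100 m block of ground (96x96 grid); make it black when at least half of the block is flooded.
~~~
<image width="96" height="96" href="data:image/bmp;base64,Qk2+BAAAAAAAAD4AAAAoAAAAYAAAAGAAAAABAAEAAAAAAIAEAAATCwAAEwsAAAIAAAAAAAAA////AAAAAAAAAAAAAAAAAAAAAAAAAAAAAAAAAAAAAAAAAAAAAAAAAAAAAAAAAAAAAAAAAAAAAAAAAAAAAAAAAAAAAAAAAAAAAAAAAAAAAAAAAAAAAAAAAAAAAAAAAAAAAAAAAAAAAAAAAAAAAAAAAAAAAAAAAAAAAAAAAAAAAAAAAAAAAAAAAAAAAAAAAAAAAAAAAAAAAAAAAAAAAAAAAAAAAAAAAAAAAAAAAAAAAAAAAAAAAAAAAAAAAAAAAAAAAAAAAAAAAAAAAAAAAAAAAAAAAAAAAAAAAAAAAAAAAAAAAAAAAAAAAAAAAAAAAAAAAAAAAAAAAAAAAAAAAAAAAAAAAAAAAAAAAAAAAAAAAAAAAAAAAAAAAAAAAAAAAAAAAAAAAAAAAAAAAAAAAAAAAAAAAAAAAAAAAAAAAAAAAAAAAAAAAAAAAAAAAAAAAAAAAAAAAAAAAAAAAAAAAAAAAAAAAAAAAAAAAAAAAAAAAAAAAAAAAAAAAAAAAAAAAAAAAAAAAAAAAAAAAAAAAAAAAAAAAAAAAAAAAAAAAAAAAAAAAAAAAAAAAAAAAAAAAAAAAAAAAAAAAAAAAAAAAABwAAAAAAAAAAAAAAPwAAAAAAAAAAAAAA/wAAAAAAAAAAAAAB/wAAAAAAAAAAAAAD/wAAAAAAAAAAAAAD/wAAAAAAAAAAAAAH/wAAAAAAAAAAAAAH/wAAAAAAAAAAAAAH/wAAAAAAAAAAAAAH/wAAAAAAAAAAAAAH/wAAAAAAAAAAAAAH/wAAAAAAAAAAAAAH/wAAAAAAAAAAAAAH/wAAAAAAAAAAAAAD/wAAAAAAAAAAAAAB/wAAAAAAAAAAAAAA/wAAAAAAAAAAAAAAfwAAAAAAAAAAAAAAPwAAAAAAAAAAAAAAHwAAAAAAAAAAAAAABwAAAAAAAAAAAAAAAQAAAAAAAAAAAAAAAAAAAAAAAAAAAAAAAAAAAAAAAAAAAAAAAAAAAAAAAAAAAAAAAAAAAAAAAAAAAAAAAAAAAAAAAAAAAAAAAAAAAAAAAAAAAAAAAAAAAAAAAAAAAAAAAAAAAAAAAAAAAAAAAAAAAAAAAAAAAAAAAAAAAAAAAAAAAAAAAAAAAAAAAAAAAAAAAAAAAAAAAAAAAAAAAAAAAAAAAAAAAAAAAAAAAAAAAAAAAAAAAAAAAAAAAAAAAAAAAAAAAAAAAAAAAAAAAAAAAAAAAAAAAAAAAAAAAAAAAAAAAAAAAAAAAAAAAAAAAAAAAAAAAAAAAAAAAAAAAAAAAAAAAAAAAAAAAAAAAAAAAAAAAAAAAAAAAAAAAAAAAAAAAAAAAAAAAAAAAAAAAAAAAAAAAAAAAAAAAAAAAAAAAAAAAAAAAAAAAAAAAAAAAAAAAAAAAAAAAAAAAAAAAAAAAAAAAAAAAAAAAAAAAAAAAAAAAAAAAAAAAAAAAAAAAAAAAAAAAAAAAAAAAAAAAAAAAAAAAAAAAAAAAAAAAAAAAAAAAAAAAAAAAAAAAAAAAAAAAAAAAAAAAAAAAAAAAAAAAAAAAAAAAAAAAAAAAAAAA="/>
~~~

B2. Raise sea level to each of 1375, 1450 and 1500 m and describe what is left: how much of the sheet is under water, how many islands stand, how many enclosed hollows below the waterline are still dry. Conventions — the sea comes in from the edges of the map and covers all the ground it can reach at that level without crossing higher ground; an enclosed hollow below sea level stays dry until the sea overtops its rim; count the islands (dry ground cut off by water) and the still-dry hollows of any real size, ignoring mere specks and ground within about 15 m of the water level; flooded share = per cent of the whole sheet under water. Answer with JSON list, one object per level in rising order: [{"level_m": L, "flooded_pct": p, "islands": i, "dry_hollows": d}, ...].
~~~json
[{"level_m": 1375, "flooded_pct": 11, "islands": 0, "dry_hollows": 0}, {"level_m": 1450, "flooded_pct": 56, "islands": 0, "dry_hollows": 0}, {"level_m": 1500, "flooded_pct": 92, "islands": 0, "dry_hollows": 0}]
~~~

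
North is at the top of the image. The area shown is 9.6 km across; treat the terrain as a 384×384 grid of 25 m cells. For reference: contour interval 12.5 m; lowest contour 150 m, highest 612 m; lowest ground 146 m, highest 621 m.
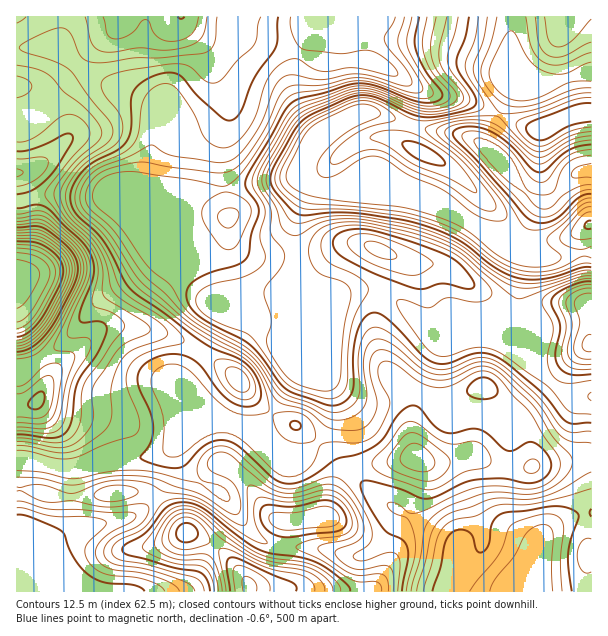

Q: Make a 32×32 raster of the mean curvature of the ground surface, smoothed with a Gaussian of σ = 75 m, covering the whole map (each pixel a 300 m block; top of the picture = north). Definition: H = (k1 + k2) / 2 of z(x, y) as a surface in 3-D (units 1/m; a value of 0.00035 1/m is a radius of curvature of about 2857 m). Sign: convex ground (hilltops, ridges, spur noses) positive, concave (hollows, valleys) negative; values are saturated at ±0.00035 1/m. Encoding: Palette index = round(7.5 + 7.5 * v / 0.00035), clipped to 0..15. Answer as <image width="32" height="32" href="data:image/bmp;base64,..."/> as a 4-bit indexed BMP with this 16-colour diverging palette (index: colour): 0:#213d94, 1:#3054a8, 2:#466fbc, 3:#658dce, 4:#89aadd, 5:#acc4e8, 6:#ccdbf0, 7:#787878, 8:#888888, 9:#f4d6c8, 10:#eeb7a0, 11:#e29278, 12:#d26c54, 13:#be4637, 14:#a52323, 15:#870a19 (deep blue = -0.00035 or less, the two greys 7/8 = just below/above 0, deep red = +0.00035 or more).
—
<image width="32" height="32" href="data:image/bmp;base64,Qk12AgAAAAAAAHYAAAAoAAAAIAAAACAAAAABAAQAAAAAAAACAAATCwAAEwsAABAAAAAAAAAAlD0hAKhUMAC8b0YAzo1lAN2qiQDoxKwA8NvMAHh4eACIiIgAyNb0AKC37gB4kuIAVGzSADdGvgAjI6UAGQqHAHd3VCIzGP297aznRXhmdYp3dpuYlzz6eYUTq3ZphmWLd2ie7N2tcAABRXuVSadkjGVUJEfv6AXMvdhohUeGU2k4h2USr5Ed7O/FRodnVWRnz9z/6mURfGSLY0WJd2iod3YyRnhlecgSR2eZu5mq3ZgBVTNFNc+TZ1iZrNqbl7uZSbmImGZGR2iIdWqmenWZab6niJlndlaPx3ZphFZnuUe/hWiWd2SaiXRmeIiHisZETqRXdHdK/lEiSLupvvtTVBbJdlRFjvkVdVvbY2zFJapxS6d3i9tzN3VsuEM1Q1W/+AS6ve2DN2d2a5ZXZmdzbO5QeqqEBHpnd1qFZ1ZnZpyuojd2VDZ3Z3dXZYZ7ur3/rvlnZGiHd2dmZmmYzrdUXN/8l1R4iZmWeYrMvfkxIQK9mHVHd2mWd5zv7MuCJoq5S2RUZ3d7uGac24hjEnqFrwZRFnd3is2VQxASIzr6IT6HYxVmVVV2IURXdTSvoUg23bczV4iJpyJ8VDWd+wKJImrLqnipmrpxSth9/oARu0NGrLuGeImrowN8yDAATP+oZoqIhWZ5q5cwAABIi8us/4eIZoVHmJl4uhA9//1jInuph1Z2V5iIZ77M/8dkJ3QyZmaHZ3aIiXi8zspkVkdZhWZnq5m6h4mHdmd2Zolke7iIZomHm4V4hWd3qXeIZGmo"/>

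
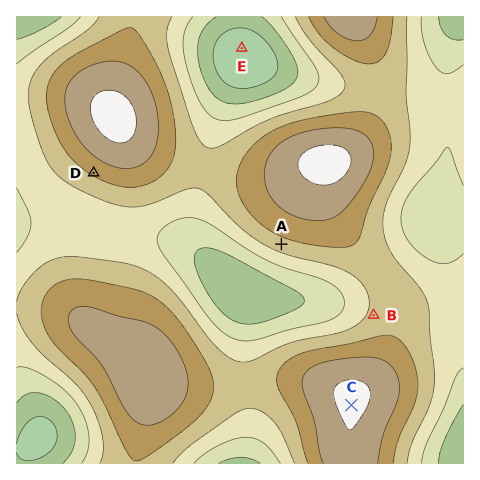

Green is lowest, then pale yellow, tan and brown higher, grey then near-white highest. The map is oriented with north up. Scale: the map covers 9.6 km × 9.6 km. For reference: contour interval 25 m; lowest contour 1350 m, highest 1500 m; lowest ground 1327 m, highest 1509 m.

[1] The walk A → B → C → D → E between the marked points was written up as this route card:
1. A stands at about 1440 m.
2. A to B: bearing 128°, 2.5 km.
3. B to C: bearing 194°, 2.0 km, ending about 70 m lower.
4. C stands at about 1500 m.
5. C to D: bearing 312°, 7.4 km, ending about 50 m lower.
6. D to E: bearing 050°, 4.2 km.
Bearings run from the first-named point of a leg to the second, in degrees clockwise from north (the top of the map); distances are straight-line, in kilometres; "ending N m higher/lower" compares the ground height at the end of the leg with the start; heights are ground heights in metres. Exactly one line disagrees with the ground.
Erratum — Line 3: it should read "ending about 70 m higher".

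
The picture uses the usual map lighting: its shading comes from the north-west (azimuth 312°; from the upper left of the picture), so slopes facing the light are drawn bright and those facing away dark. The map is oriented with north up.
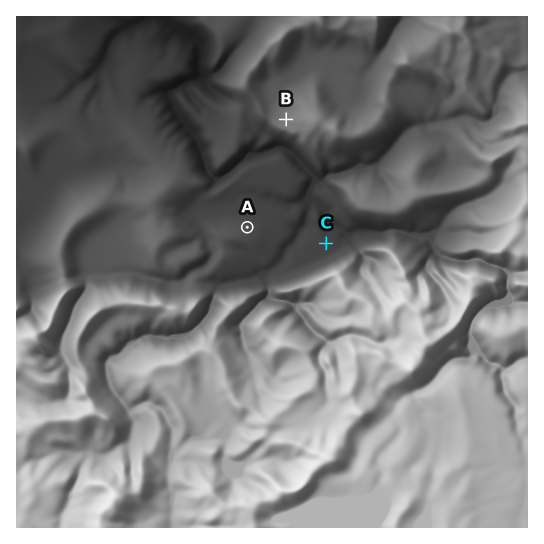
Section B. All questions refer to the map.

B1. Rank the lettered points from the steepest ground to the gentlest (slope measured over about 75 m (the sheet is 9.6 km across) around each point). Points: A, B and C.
B A C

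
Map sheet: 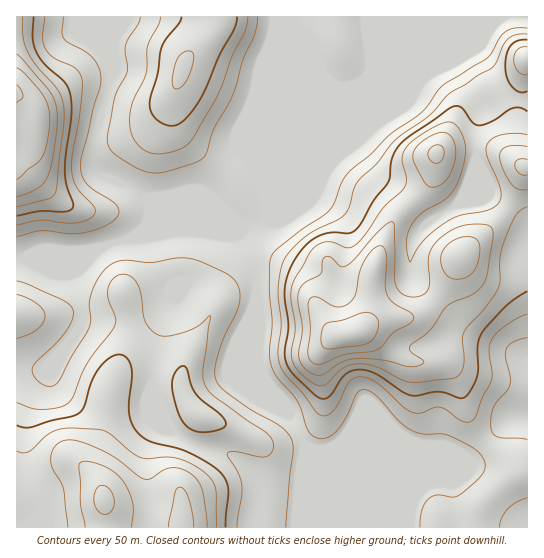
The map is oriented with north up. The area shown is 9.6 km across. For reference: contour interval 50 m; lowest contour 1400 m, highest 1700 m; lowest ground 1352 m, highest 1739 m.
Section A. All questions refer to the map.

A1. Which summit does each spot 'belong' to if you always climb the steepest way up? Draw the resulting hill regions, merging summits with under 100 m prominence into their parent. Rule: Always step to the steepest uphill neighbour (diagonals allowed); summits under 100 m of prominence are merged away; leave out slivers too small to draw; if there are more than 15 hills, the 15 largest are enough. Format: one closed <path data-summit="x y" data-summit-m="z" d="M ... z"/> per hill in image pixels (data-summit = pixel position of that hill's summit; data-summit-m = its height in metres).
<path data-summit="355 333" data-summit-m="1739" d="M527 16l-230 1 0 8 12 29 15 21 7 8 10 4 18-3 130-54-4 9-8 9-22 13-25 12-10 10-5 11-17 17-17 10-24 23-18 12-10 11-5 11-30 30-25 12-22 7-8 10 17 40-1 80 10 24 16 17 23 45-3 19 1 66 226-1z"/><path data-summit="103 499" data-summit-m="1713" d="M246 225l-84 0-60 23-17 3-40-2-18 8-11 2 1 269 284-1 0-65 3-19-23-45-16-17-10-24 1-80-17-40 8-10z"/><path data-summit="182 70" data-summit-m="1556" d="M297 16l-187 0-1 53 3 10-8 22-9 42 0 20 2 7 6 6 31 13 15 10 62 25 30 0 8 3 20-7 25-12 30-30 5-11 10-11 18-12 24-23 17-10 17-17 5-11 10-10 25-12 22-13 8-9 4-8 0-2-130 55-18 3-10-4-7-8-15-21-12-29z"/><path data-summit="17 93" data-summit-m="1705" d="M109 16l-93 1 1 242 10-2 18-8 40 2 17-3 60-23 79 0-30-1-8-3-54-22-15-10-31-13-6-6-2-7 0-20 9-42 8-22-3-10z"/>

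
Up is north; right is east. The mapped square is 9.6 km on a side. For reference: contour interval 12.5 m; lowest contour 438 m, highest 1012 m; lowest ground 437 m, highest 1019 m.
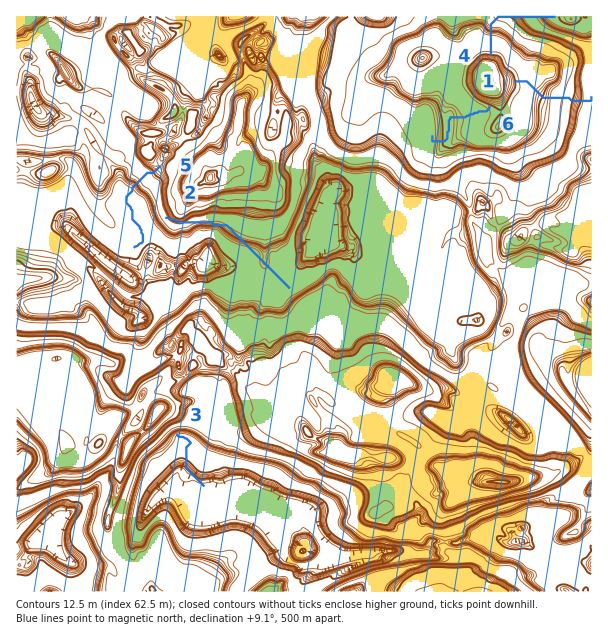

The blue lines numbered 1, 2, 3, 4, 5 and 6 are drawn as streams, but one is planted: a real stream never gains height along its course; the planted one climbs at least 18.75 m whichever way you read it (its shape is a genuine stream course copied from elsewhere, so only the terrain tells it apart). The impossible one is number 2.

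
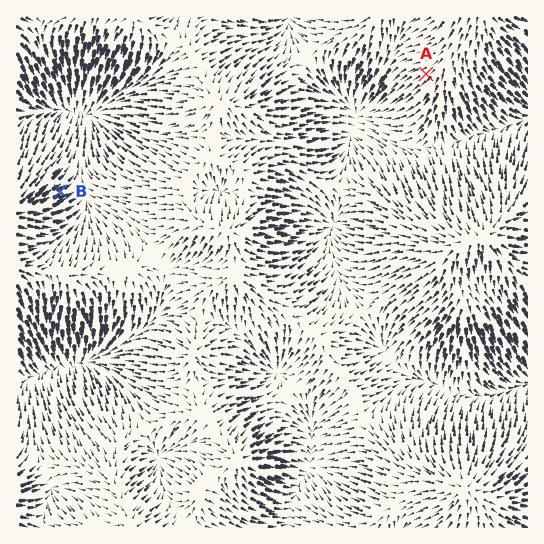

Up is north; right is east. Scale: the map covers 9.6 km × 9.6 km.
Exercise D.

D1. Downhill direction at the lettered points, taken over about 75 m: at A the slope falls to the SW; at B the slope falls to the NE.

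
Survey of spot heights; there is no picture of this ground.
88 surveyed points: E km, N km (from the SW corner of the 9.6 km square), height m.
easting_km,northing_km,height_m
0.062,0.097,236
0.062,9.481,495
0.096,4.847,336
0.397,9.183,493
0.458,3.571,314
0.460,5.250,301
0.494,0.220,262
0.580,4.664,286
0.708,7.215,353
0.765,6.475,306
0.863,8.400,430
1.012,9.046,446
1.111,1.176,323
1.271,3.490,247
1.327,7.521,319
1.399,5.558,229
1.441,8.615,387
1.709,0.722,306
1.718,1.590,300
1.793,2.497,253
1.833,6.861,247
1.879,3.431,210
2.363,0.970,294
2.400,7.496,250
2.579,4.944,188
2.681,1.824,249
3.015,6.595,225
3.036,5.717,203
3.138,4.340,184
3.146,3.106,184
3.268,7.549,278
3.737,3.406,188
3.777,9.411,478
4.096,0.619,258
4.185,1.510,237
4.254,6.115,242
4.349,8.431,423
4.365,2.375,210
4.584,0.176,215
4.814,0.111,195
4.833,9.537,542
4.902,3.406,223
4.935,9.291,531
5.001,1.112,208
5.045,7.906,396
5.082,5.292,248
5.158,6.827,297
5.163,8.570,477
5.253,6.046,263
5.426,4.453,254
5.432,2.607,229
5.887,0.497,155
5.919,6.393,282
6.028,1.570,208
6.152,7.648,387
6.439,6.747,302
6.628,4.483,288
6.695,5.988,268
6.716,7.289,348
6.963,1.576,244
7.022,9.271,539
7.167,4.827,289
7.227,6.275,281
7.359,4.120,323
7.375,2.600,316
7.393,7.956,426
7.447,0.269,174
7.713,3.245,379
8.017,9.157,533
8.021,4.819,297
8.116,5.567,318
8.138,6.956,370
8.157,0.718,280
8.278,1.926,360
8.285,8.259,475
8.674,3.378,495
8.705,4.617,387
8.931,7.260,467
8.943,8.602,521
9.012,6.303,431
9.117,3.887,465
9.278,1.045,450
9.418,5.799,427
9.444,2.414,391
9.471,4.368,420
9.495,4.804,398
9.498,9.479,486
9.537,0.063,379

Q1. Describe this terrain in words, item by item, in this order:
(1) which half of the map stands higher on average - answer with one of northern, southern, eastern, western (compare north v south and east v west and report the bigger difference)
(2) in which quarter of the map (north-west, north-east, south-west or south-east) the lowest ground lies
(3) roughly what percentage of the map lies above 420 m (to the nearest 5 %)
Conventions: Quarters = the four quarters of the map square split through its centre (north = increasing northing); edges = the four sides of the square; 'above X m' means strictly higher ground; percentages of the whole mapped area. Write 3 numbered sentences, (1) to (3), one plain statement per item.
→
(1) Taken as a whole, the northern half is higher than the southern.
(2) Look to the south-east quarter for the lowest ground.
(3) Ground above 420 m makes up about 20 % of the sheet.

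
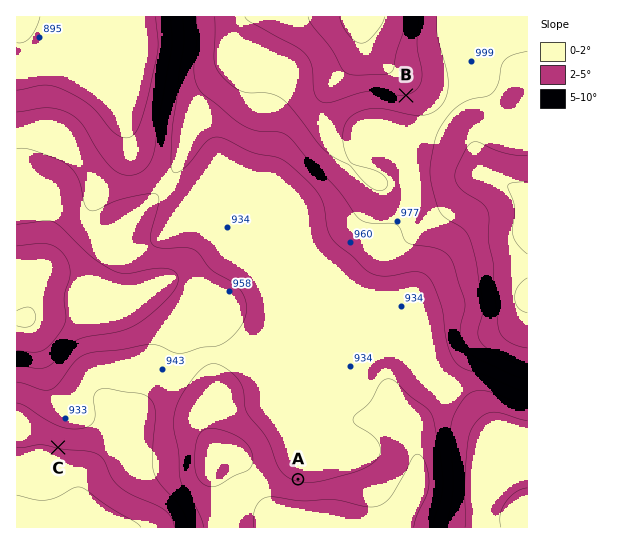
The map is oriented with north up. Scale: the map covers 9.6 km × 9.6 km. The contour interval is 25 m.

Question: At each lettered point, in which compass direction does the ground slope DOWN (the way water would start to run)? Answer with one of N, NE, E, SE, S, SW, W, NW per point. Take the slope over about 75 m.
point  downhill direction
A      N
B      S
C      S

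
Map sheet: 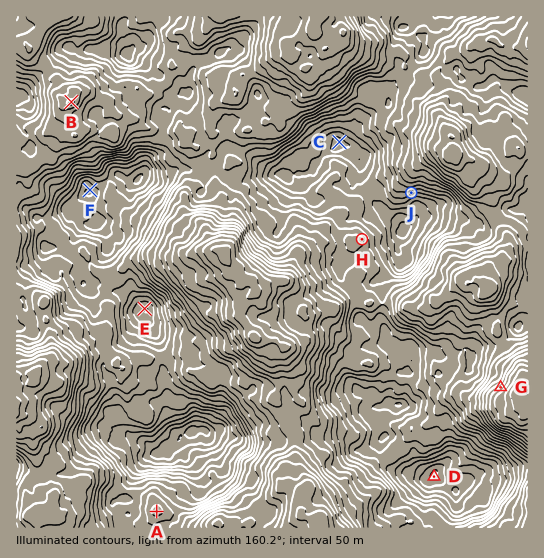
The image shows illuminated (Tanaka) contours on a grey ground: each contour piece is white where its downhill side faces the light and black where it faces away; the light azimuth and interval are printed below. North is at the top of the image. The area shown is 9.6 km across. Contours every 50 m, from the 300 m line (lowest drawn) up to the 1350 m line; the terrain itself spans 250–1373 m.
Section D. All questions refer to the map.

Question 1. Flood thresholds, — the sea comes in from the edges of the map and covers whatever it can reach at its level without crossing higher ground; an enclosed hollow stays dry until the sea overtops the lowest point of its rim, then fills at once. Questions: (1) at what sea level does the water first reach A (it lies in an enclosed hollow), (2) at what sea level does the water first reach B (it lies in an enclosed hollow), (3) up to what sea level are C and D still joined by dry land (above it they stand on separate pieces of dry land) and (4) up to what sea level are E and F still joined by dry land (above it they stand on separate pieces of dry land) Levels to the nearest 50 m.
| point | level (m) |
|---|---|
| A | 850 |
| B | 700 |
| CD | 900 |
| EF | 1000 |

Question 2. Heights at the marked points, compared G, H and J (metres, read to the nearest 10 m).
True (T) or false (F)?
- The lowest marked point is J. F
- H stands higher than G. T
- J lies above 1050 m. F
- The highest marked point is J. T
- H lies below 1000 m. T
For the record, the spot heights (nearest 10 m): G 450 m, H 890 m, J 980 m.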